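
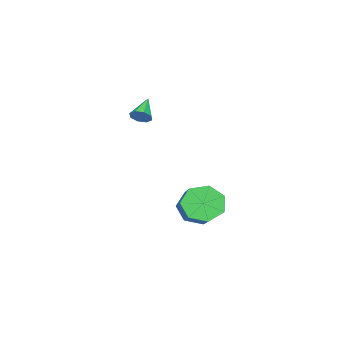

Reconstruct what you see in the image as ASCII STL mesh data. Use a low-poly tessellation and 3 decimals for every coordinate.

solid 
facet normal -0.688 -0.530 -0.496
outer loop
vertex -0.186 1.752 -2.926
vertex -0.467 1.355 -2.111
vertex -0.784 2.151 -2.523
endloop
endfacet
facet normal -0.020 0.696 -0.718
outer loop
vertex -0.186 1.752 -2.926
vertex -0.784 2.151 -2.523
vertex 1.149 2.782 -1.965
endloop
endfacet
facet normal -0.021 0.697 -0.717
outer loop
vertex 1.149 2.782 -1.965
vertex -0.784 2.151 -2.523
vertex 0.55 3.18 -1.561
endloop
endfacet
facet normal 0.687 0.531 0.496
outer loop
vertex 1.149 2.782 -1.965
vertex 0.55 3.18 -1.561
vertex 0.867 2.385 -1.149
endloop
endfacet
facet normal -0.688 -0.530 -0.495
outer loop
vertex -0.784 2.151 -2.523
vertex -0.467 1.355 -2.111
vertex -1.144 1.95 -1.808
endloop
endfacet
facet normal -0.580 0.812 -0.064
outer loop
vertex -0.784 2.151 -2.523
vertex -1.144 1.95 -1.808
vertex 0.55 3.18 -1.561
endloop
endfacet
facet normal -0.580 0.812 -0.063
outer loop
vertex 0.55 3.18 -1.561
vertex -1.144 1.95 -1.808
vertex 0.191 2.979 -0.847
endloop
endfacet
facet normal 0.688 0.531 0.495
outer loop
vertex 0.55 3.18 -1.561
vertex 0.191 2.979 -0.847
vertex 0.867 2.385 -1.149
endloop
endfacet
facet normal -0.688 -0.531 -0.495
outer loop
vertex -1.144 1.95 -1.808
vertex -0.467 1.355 -2.111
vertex -0.994 1.302 -1.322
endloop
endfacet
facet normal -0.702 0.316 0.638
outer loop
vertex -1.144 1.95 -1.808
vertex -0.994 1.302 -1.322
vertex 0.191 2.979 -0.847
endloop
endfacet
facet normal -0.703 0.316 0.637
outer loop
vertex 0.191 2.979 -0.847
vertex -0.994 1.302 -1.322
vertex 0.34 2.331 -0.361
endloop
endfacet
facet normal 0.688 0.530 0.496
outer loop
vertex 0.191 2.979 -0.847
vertex 0.34 2.331 -0.361
vertex 0.867 2.385 -1.149
endloop
endfacet
facet normal -0.688 -0.531 -0.495
outer loop
vertex -0.994 1.302 -1.322
vertex -0.467 1.355 -2.111
vertex -0.448 0.694 -1.429
endloop
endfacet
facet normal -0.297 -0.418 0.859
outer loop
vertex -0.994 1.302 -1.322
vertex -0.448 0.694 -1.429
vertex 0.34 2.331 -0.361
endloop
endfacet
facet normal -0.296 -0.418 0.859
outer loop
vertex 0.34 2.331 -0.361
vertex -0.448 0.694 -1.429
vertex 0.887 1.723 -0.468
endloop
endfacet
facet normal 0.687 0.531 0.496
outer loop
vertex 0.34 2.331 -0.361
vertex 0.887 1.723 -0.468
vertex 0.867 2.385 -1.149
endloop
endfacet
facet normal -0.688 -0.531 -0.495
outer loop
vertex -0.448 0.694 -1.429
vertex -0.467 1.355 -2.111
vertex 0.084 0.584 -2.05
endloop
endfacet
facet normal 0.333 -0.837 0.434
outer loop
vertex -0.448 0.694 -1.429
vertex 0.084 0.584 -2.05
vertex 0.887 1.723 -0.468
endloop
endfacet
facet normal 0.333 -0.837 0.434
outer loop
vertex 0.887 1.723 -0.468
vertex 0.084 0.584 -2.05
vertex 1.418 1.613 -1.088
endloop
endfacet
facet normal 0.688 0.530 0.495
outer loop
vertex 0.887 1.723 -0.468
vertex 1.418 1.613 -1.088
vertex 0.867 2.385 -1.149
endloop
endfacet
facet normal -0.687 -0.531 -0.496
outer loop
vertex 0.084 0.584 -2.05
vertex -0.467 1.355 -2.111
vertex 0.201 1.055 -2.716
endloop
endfacet
facet normal 0.712 -0.626 -0.318
outer loop
vertex 0.084 0.584 -2.05
vertex 0.201 1.055 -2.716
vertex 1.418 1.613 -1.088
endloop
endfacet
facet normal 0.712 -0.626 -0.317
outer loop
vertex 1.418 1.613 -1.088
vertex 0.201 1.055 -2.716
vertex 1.535 2.084 -1.755
endloop
endfacet
facet normal 0.688 0.530 0.495
outer loop
vertex 1.418 1.613 -1.088
vertex 1.535 2.084 -1.755
vertex 0.867 2.385 -1.149
endloop
endfacet
facet normal -0.687 -0.531 -0.496
outer loop
vertex 0.201 1.055 -2.716
vertex -0.467 1.355 -2.111
vertex -0.186 1.752 -2.926
endloop
endfacet
facet normal 0.554 0.057 -0.831
outer loop
vertex 0.201 1.055 -2.716
vertex -0.186 1.752 -2.926
vertex 1.535 2.084 -1.755
endloop
endfacet
facet normal 0.554 0.057 -0.830
outer loop
vertex 1.535 2.084 -1.755
vertex -0.186 1.752 -2.926
vertex 1.149 2.782 -1.965
endloop
endfacet
facet normal 0.688 0.530 0.496
outer loop
vertex 1.535 2.084 -1.755
vertex 1.149 2.782 -1.965
vertex 0.867 2.385 -1.149
endloop
endfacet
facet normal 0.802 0.217 -0.557
outer loop
vertex -3.013 -3.43 1.52
vertex -3.327 -3.341 1.103
vertex -3.134 -3.044 1.496
endloop
endfacet
facet normal 0.198 0.123 0.972
outer loop
vertex -3.013 -3.43 1.52
vertex -3.134 -3.044 1.496
vertex -4.353 -3.619 1.817
endloop
endfacet
facet normal 0.801 0.217 -0.557
outer loop
vertex -3.134 -3.044 1.496
vertex -3.327 -3.341 1.103
vertex -3.368 -2.832 1.242
endloop
endfacet
facet normal -0.140 0.693 0.707
outer loop
vertex -3.134 -3.044 1.496
vertex -3.368 -2.832 1.242
vertex -4.353 -3.619 1.817
endloop
endfacet
facet normal 0.801 0.217 -0.558
outer loop
vertex -3.368 -2.832 1.242
vertex -3.327 -3.341 1.103
vertex -3.579 -2.918 0.906
endloop
endfacet
facet normal -0.564 0.813 0.146
outer loop
vertex -3.368 -2.832 1.242
vertex -3.579 -2.918 0.906
vertex -4.353 -3.619 1.817
endloop
endfacet
facet normal 0.800 0.217 -0.559
outer loop
vertex -3.579 -2.918 0.906
vertex -3.327 -3.341 1.103
vertex -3.642 -3.253 0.686
endloop
endfacet
facet normal -0.826 0.409 -0.387
outer loop
vertex -3.579 -2.918 0.906
vertex -3.642 -3.253 0.686
vertex -4.353 -3.619 1.817
endloop
endfacet
facet normal 0.800 0.218 -0.559
outer loop
vertex -3.642 -3.253 0.686
vertex -3.327 -3.341 1.103
vertex -3.521 -3.639 0.709
endloop
endfacet
facet normal -0.771 -0.276 -0.574
outer loop
vertex -3.642 -3.253 0.686
vertex -3.521 -3.639 0.709
vertex -4.353 -3.619 1.817
endloop
endfacet
facet normal 0.802 0.215 -0.557
outer loop
vertex -3.521 -3.639 0.709
vertex -3.327 -3.341 1.103
vertex -3.287 -3.851 0.964
endloop
endfacet
facet normal -0.432 -0.848 -0.309
outer loop
vertex -3.521 -3.639 0.709
vertex -3.287 -3.851 0.964
vertex -4.353 -3.619 1.817
endloop
endfacet
facet normal 0.800 0.215 -0.559
outer loop
vertex -3.287 -3.851 0.964
vertex -3.327 -3.341 1.103
vertex -3.076 -3.765 1.299
endloop
endfacet
facet normal -0.008 -0.967 0.253
outer loop
vertex -3.287 -3.851 0.964
vertex -3.076 -3.765 1.299
vertex -4.353 -3.619 1.817
endloop
endfacet
facet normal 0.802 0.217 -0.557
outer loop
vertex -3.076 -3.765 1.299
vertex -3.327 -3.341 1.103
vertex -3.013 -3.43 1.52
endloop
endfacet
facet normal 0.254 -0.565 0.785
outer loop
vertex -3.076 -3.765 1.299
vertex -3.013 -3.43 1.52
vertex -4.353 -3.619 1.817
endloop
endfacet

endsolid


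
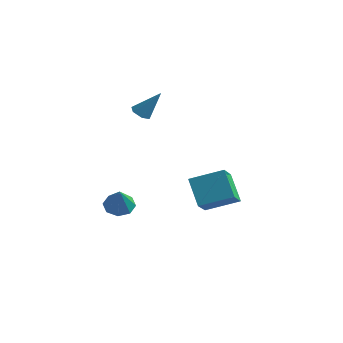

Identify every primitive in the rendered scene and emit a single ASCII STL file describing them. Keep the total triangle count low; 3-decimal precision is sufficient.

solid 
facet normal -0.583 0.306 0.752
outer loop
vertex 3.381 1.057 0.044
vertex 2.881 2.269 -0.837
vertex 1.929 -0.036 -0.636
endloop
endfacet
facet normal 0.316 -0.767 0.558
outer loop
vertex 3.019 -0.609 -2.043
vertex 3.381 1.057 0.044
vertex 1.929 -0.036 -0.636
endloop
endfacet
facet normal -0.583 0.306 0.752
outer loop
vertex 1.929 -0.036 -0.636
vertex 2.881 2.269 -0.837
vertex 1.429 1.176 -1.517
endloop
endfacet
facet normal -0.748 -0.563 -0.350
outer loop
vertex 1.429 1.176 -1.517
vertex 3.019 -0.609 -2.043
vertex 1.929 -0.036 -0.636
endloop
endfacet
facet normal 0.748 0.563 0.350
outer loop
vertex 3.381 1.057 0.044
vertex 3.971 1.696 -2.244
vertex 2.881 2.269 -0.837
endloop
endfacet
facet normal 0.316 -0.767 0.558
outer loop
vertex 4.471 0.484 -1.363
vertex 3.381 1.057 0.044
vertex 3.019 -0.609 -2.043
endloop
endfacet
facet normal 0.748 0.563 0.350
outer loop
vertex 4.471 0.484 -1.363
vertex 3.971 1.696 -2.244
vertex 3.381 1.057 0.044
endloop
endfacet
facet normal -0.316 0.767 -0.558
outer loop
vertex 2.881 2.269 -0.837
vertex 3.971 1.696 -2.244
vertex 1.429 1.176 -1.517
endloop
endfacet
facet normal -0.748 -0.563 -0.350
outer loop
vertex 2.519 0.603 -2.924
vertex 3.019 -0.609 -2.043
vertex 1.429 1.176 -1.517
endloop
endfacet
facet normal -0.316 0.767 -0.558
outer loop
vertex 1.429 1.176 -1.517
vertex 3.971 1.696 -2.244
vertex 2.519 0.603 -2.924
endloop
endfacet
facet normal 0.583 -0.306 -0.752
outer loop
vertex 2.519 0.603 -2.924
vertex 4.471 0.484 -1.363
vertex 3.019 -0.609 -2.043
endloop
endfacet
facet normal 0.583 -0.306 -0.752
outer loop
vertex 3.971 1.696 -2.244
vertex 4.471 0.484 -1.363
vertex 2.519 0.603 -2.924
endloop
endfacet
facet normal -0.398 0.436 -0.807
outer loop
vertex -3.036 0.202 -4.867
vertex -3.443 0.797 -4.344
vertex -2.655 0.755 -4.756
endloop
endfacet
facet normal 0.826 -0.532 -0.186
outer loop
vertex -3.036 0.202 -4.867
vertex -2.655 0.755 -4.756
vertex -2.717 0.003 -2.876
endloop
endfacet
facet normal -0.399 0.436 -0.807
outer loop
vertex -2.655 0.755 -4.756
vertex -3.443 0.797 -4.344
vertex -2.735 1.333 -4.404
endloop
endfacet
facet normal 0.993 0.094 0.071
outer loop
vertex -2.655 0.755 -4.756
vertex -2.735 1.333 -4.404
vertex -2.717 0.003 -2.876
endloop
endfacet
facet normal -0.398 0.436 -0.807
outer loop
vertex -2.735 1.333 -4.404
vertex -3.443 0.797 -4.344
vertex -3.23 1.597 -4.017
endloop
endfacet
facet normal 0.674 0.561 0.480
outer loop
vertex -2.735 1.333 -4.404
vertex -3.23 1.597 -4.017
vertex -2.717 0.003 -2.876
endloop
endfacet
facet normal -0.399 0.436 -0.807
outer loop
vertex -3.23 1.597 -4.017
vertex -3.443 0.797 -4.344
vertex -3.849 1.392 -3.822
endloop
endfacet
facet normal 0.057 0.593 0.803
outer loop
vertex -3.23 1.597 -4.017
vertex -3.849 1.392 -3.822
vertex -2.717 0.003 -2.876
endloop
endfacet
facet normal -0.398 0.436 -0.807
outer loop
vertex -3.849 1.392 -3.822
vertex -3.443 0.797 -4.344
vertex -4.231 0.838 -3.933
endloop
endfacet
facet normal -0.498 0.173 0.850
outer loop
vertex -3.849 1.392 -3.822
vertex -4.231 0.838 -3.933
vertex -2.717 0.003 -2.876
endloop
endfacet
facet normal -0.398 0.436 -0.807
outer loop
vertex -4.231 0.838 -3.933
vertex -3.443 0.797 -4.344
vertex -4.15 0.26 -4.285
endloop
endfacet
facet normal -0.665 -0.454 0.593
outer loop
vertex -4.231 0.838 -3.933
vertex -4.15 0.26 -4.285
vertex -2.717 0.003 -2.876
endloop
endfacet
facet normal -0.398 0.436 -0.807
outer loop
vertex -4.15 0.26 -4.285
vertex -3.443 0.797 -4.344
vertex -3.655 -0.003 -4.671
endloop
endfacet
facet normal -0.346 -0.920 0.184
outer loop
vertex -4.15 0.26 -4.285
vertex -3.655 -0.003 -4.671
vertex -2.717 0.003 -2.876
endloop
endfacet
facet normal -0.400 0.436 -0.807
outer loop
vertex -3.655 -0.003 -4.671
vertex -3.443 0.797 -4.344
vertex -3.036 0.202 -4.867
endloop
endfacet
facet normal 0.271 -0.952 -0.139
outer loop
vertex -3.655 -0.003 -4.671
vertex -3.036 0.202 -4.867
vertex -2.717 0.003 -2.876
endloop
endfacet
facet normal -0.491 -0.331 -0.806
outer loop
vertex -2.802 2.574 1.628
vertex -3.296 2.424 1.99
vertex -3.258 2.997 1.732
endloop
endfacet
facet normal 0.605 0.730 -0.317
outer loop
vertex -2.802 2.574 1.628
vertex -3.258 2.997 1.732
vertex -2.384 3.036 3.49
endloop
endfacet
facet normal -0.490 -0.331 -0.807
outer loop
vertex -3.258 2.997 1.732
vertex -3.296 2.424 1.99
vertex -3.751 2.847 2.093
endloop
endfacet
facet normal -0.228 0.969 0.092
outer loop
vertex -3.258 2.997 1.732
vertex -3.751 2.847 2.093
vertex -2.384 3.036 3.49
endloop
endfacet
facet normal -0.489 -0.330 -0.807
outer loop
vertex -3.751 2.847 2.093
vertex -3.296 2.424 1.99
vertex -3.79 2.273 2.351
endloop
endfacet
facet normal -0.696 0.333 0.636
outer loop
vertex -3.751 2.847 2.093
vertex -3.79 2.273 2.351
vertex -2.384 3.036 3.49
endloop
endfacet
facet normal -0.489 -0.329 -0.808
outer loop
vertex -3.79 2.273 2.351
vertex -3.296 2.424 1.99
vertex -3.334 1.85 2.247
endloop
endfacet
facet normal -0.329 -0.545 0.771
outer loop
vertex -3.79 2.273 2.351
vertex -3.334 1.85 2.247
vertex -2.384 3.036 3.49
endloop
endfacet
facet normal -0.491 -0.329 -0.807
outer loop
vertex -3.334 1.85 2.247
vertex -3.296 2.424 1.99
vertex -2.841 2.0 1.886
endloop
endfacet
facet normal 0.504 -0.784 0.363
outer loop
vertex -3.334 1.85 2.247
vertex -2.841 2.0 1.886
vertex -2.384 3.036 3.49
endloop
endfacet
facet normal -0.491 -0.329 -0.807
outer loop
vertex -2.841 2.0 1.886
vertex -3.296 2.424 1.99
vertex -2.802 2.574 1.628
endloop
endfacet
facet normal 0.972 -0.148 -0.182
outer loop
vertex -2.841 2.0 1.886
vertex -2.802 2.574 1.628
vertex -2.384 3.036 3.49
endloop
endfacet

endsolid


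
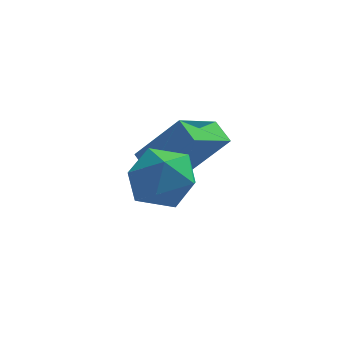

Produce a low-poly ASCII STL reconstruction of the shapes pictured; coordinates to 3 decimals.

solid 
facet normal -0.570 0.650 0.503
outer loop
vertex 0.595 3.051 2.174
vertex 1.436 4.312 1.497
vertex -0.635 3.094 0.725
endloop
endfacet
facet normal -0.507 -0.760 0.408
outer loop
vertex -0.156 2.548 0.303
vertex 0.595 3.051 2.174
vertex -0.635 3.094 0.725
endloop
endfacet
facet normal -0.570 0.650 0.503
outer loop
vertex -0.635 3.094 0.725
vertex 1.436 4.312 1.497
vertex 0.207 4.355 0.049
endloop
endfacet
facet normal -0.646 0.023 -0.763
outer loop
vertex 0.207 4.355 0.049
vertex -0.156 2.548 0.303
vertex -0.635 3.094 0.725
endloop
endfacet
facet normal 0.647 -0.022 0.762
outer loop
vertex 0.595 3.051 2.174
vertex 1.915 3.766 1.075
vertex 1.436 4.312 1.497
endloop
endfacet
facet normal -0.507 -0.760 0.408
outer loop
vertex 1.073 2.505 1.751
vertex 0.595 3.051 2.174
vertex -0.156 2.548 0.303
endloop
endfacet
facet normal 0.647 -0.024 0.762
outer loop
vertex 1.073 2.505 1.751
vertex 1.915 3.766 1.075
vertex 0.595 3.051 2.174
endloop
endfacet
facet normal 0.507 0.760 -0.408
outer loop
vertex 1.436 4.312 1.497
vertex 1.915 3.766 1.075
vertex 0.207 4.355 0.049
endloop
endfacet
facet normal -0.648 0.023 -0.762
outer loop
vertex 0.685 3.809 -0.374
vertex -0.156 2.548 0.303
vertex 0.207 4.355 0.049
endloop
endfacet
facet normal 0.507 0.760 -0.408
outer loop
vertex 0.207 4.355 0.049
vertex 1.915 3.766 1.075
vertex 0.685 3.809 -0.374
endloop
endfacet
facet normal 0.570 -0.650 -0.503
outer loop
vertex 0.685 3.809 -0.374
vertex 1.073 2.505 1.751
vertex -0.156 2.548 0.303
endloop
endfacet
facet normal 0.570 -0.650 -0.503
outer loop
vertex 1.915 3.766 1.075
vertex 1.073 2.505 1.751
vertex 0.685 3.809 -0.374
endloop
endfacet
facet normal 0.094 0.773 0.627
outer loop
vertex 0.442 1.939 1.226
vertex 0.023 1.348 2.017
vertex 1.083 1.351 1.854
endloop
endfacet
facet normal 0.600 0.790 0.127
outer loop
vertex 0.442 1.939 1.226
vertex 1.083 1.351 1.854
vertex 1.256 1.389 0.796
endloop
endfacet
facet normal 0.279 0.813 -0.511
outer loop
vertex 0.442 1.939 1.226
vertex 1.256 1.389 0.796
vertex 0.302 1.408 0.305
endloop
endfacet
facet normal -0.426 0.810 -0.402
outer loop
vertex 0.442 1.939 1.226
vertex 0.302 1.408 0.305
vertex -0.459 1.383 1.06
endloop
endfacet
facet normal -0.540 0.786 0.301
outer loop
vertex 0.442 1.939 1.226
vertex -0.459 1.383 1.06
vertex 0.023 1.348 2.017
endloop
endfacet
facet normal 0.970 0.179 0.165
outer loop
vertex 1.256 1.389 0.796
vertex 1.083 1.351 1.854
vertex 1.339 0.457 1.32
endloop
endfacet
facet normal 0.150 0.153 0.977
outer loop
vertex 1.083 1.351 1.854
vertex 0.023 1.348 2.017
vertex 0.578 0.432 2.075
endloop
endfacet
facet normal -0.877 0.174 0.448
outer loop
vertex 0.023 1.348 2.017
vertex -0.459 1.383 1.06
vertex -0.376 0.451 1.584
endloop
endfacet
facet normal -0.692 0.214 -0.690
outer loop
vertex -0.459 1.383 1.06
vertex 0.302 1.408 0.305
vertex -0.203 0.489 0.526
endloop
endfacet
facet normal 0.450 0.218 -0.866
outer loop
vertex 0.302 1.408 0.305
vertex 1.256 1.389 0.796
vertex 0.857 0.492 0.363
endloop
endfacet
facet normal 0.426 -0.810 0.402
outer loop
vertex 0.438 -0.099 1.154
vertex 1.339 0.457 1.32
vertex 0.578 0.432 2.075
endloop
endfacet
facet normal -0.279 -0.813 0.511
outer loop
vertex 0.438 -0.099 1.154
vertex 0.578 0.432 2.075
vertex -0.376 0.451 1.584
endloop
endfacet
facet normal -0.600 -0.790 -0.127
outer loop
vertex 0.438 -0.099 1.154
vertex -0.376 0.451 1.584
vertex -0.203 0.489 0.526
endloop
endfacet
facet normal -0.094 -0.773 -0.627
outer loop
vertex 0.438 -0.099 1.154
vertex -0.203 0.489 0.526
vertex 0.857 0.492 0.363
endloop
endfacet
facet normal 0.540 -0.786 -0.301
outer loop
vertex 0.438 -0.099 1.154
vertex 0.857 0.492 0.363
vertex 1.339 0.457 1.32
endloop
endfacet
facet normal 0.692 -0.214 0.690
outer loop
vertex 0.578 0.432 2.075
vertex 1.339 0.457 1.32
vertex 1.083 1.351 1.854
endloop
endfacet
facet normal -0.450 -0.218 0.866
outer loop
vertex -0.376 0.451 1.584
vertex 0.578 0.432 2.075
vertex 0.023 1.348 2.017
endloop
endfacet
facet normal -0.970 -0.179 -0.165
outer loop
vertex -0.203 0.489 0.526
vertex -0.376 0.451 1.584
vertex -0.459 1.383 1.06
endloop
endfacet
facet normal -0.150 -0.153 -0.977
outer loop
vertex 0.857 0.492 0.363
vertex -0.203 0.489 0.526
vertex 0.302 1.408 0.305
endloop
endfacet
facet normal 0.877 -0.174 -0.448
outer loop
vertex 1.339 0.457 1.32
vertex 0.857 0.492 0.363
vertex 1.256 1.389 0.796
endloop
endfacet

endsolid


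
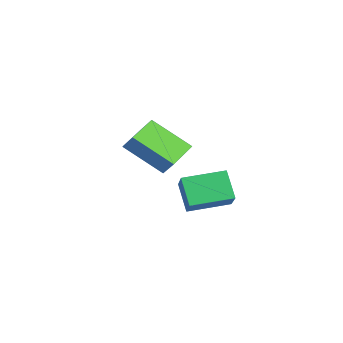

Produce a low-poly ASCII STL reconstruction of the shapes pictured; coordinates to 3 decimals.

solid 
facet normal -0.828 0.033 -0.560
outer loop
vertex 0.779 0.949 2.013
vertex 0.673 2.646 2.269
vertex 1.538 1.164 0.905
endloop
endfacet
facet normal 0.062 -0.987 -0.149
outer loop
vertex 2.787 1.114 1.751
vertex 0.779 0.949 2.013
vertex 1.538 1.164 0.905
endloop
endfacet
facet normal -0.828 0.033 -0.560
outer loop
vertex 1.538 1.164 0.905
vertex 0.673 2.646 2.269
vertex 1.432 2.861 1.161
endloop
endfacet
facet normal 0.558 0.158 -0.815
outer loop
vertex 1.432 2.861 1.161
vertex 2.787 1.114 1.751
vertex 1.538 1.164 0.905
endloop
endfacet
facet normal -0.558 -0.158 0.815
outer loop
vertex 0.779 0.949 2.013
vertex 1.922 2.596 3.115
vertex 0.673 2.646 2.269
endloop
endfacet
facet normal 0.062 -0.987 -0.149
outer loop
vertex 2.028 0.899 2.859
vertex 0.779 0.949 2.013
vertex 2.787 1.114 1.751
endloop
endfacet
facet normal -0.558 -0.158 0.815
outer loop
vertex 2.028 0.899 2.859
vertex 1.922 2.596 3.115
vertex 0.779 0.949 2.013
endloop
endfacet
facet normal -0.062 0.987 0.149
outer loop
vertex 0.673 2.646 2.269
vertex 1.922 2.596 3.115
vertex 1.432 2.861 1.161
endloop
endfacet
facet normal 0.558 0.158 -0.815
outer loop
vertex 2.681 2.811 2.007
vertex 2.787 1.114 1.751
vertex 1.432 2.861 1.161
endloop
endfacet
facet normal -0.062 0.987 0.149
outer loop
vertex 1.432 2.861 1.161
vertex 1.922 2.596 3.115
vertex 2.681 2.811 2.007
endloop
endfacet
facet normal 0.828 -0.033 0.560
outer loop
vertex 2.681 2.811 2.007
vertex 2.028 0.899 2.859
vertex 2.787 1.114 1.751
endloop
endfacet
facet normal 0.828 -0.033 0.560
outer loop
vertex 1.922 2.596 3.115
vertex 2.028 0.899 2.859
vertex 2.681 2.811 2.007
endloop
endfacet
facet normal -0.751 0.576 0.323
outer loop
vertex -3.014 0.375 3.968
vertex -2.394 1.893 2.704
vertex -3.573 0.031 3.281
endloop
endfacet
facet normal -0.299 -0.733 0.611
outer loop
vertex -2.446 -0.833 2.796
vertex -3.014 0.375 3.968
vertex -3.573 0.031 3.281
endloop
endfacet
facet normal -0.751 0.576 0.323
outer loop
vertex -3.573 0.031 3.281
vertex -2.394 1.893 2.704
vertex -2.953 1.549 2.017
endloop
endfacet
facet normal -0.588 -0.362 -0.723
outer loop
vertex -2.953 1.549 2.017
vertex -2.446 -0.833 2.796
vertex -3.573 0.031 3.281
endloop
endfacet
facet normal 0.588 0.362 0.723
outer loop
vertex -3.014 0.375 3.968
vertex -1.267 1.029 2.219
vertex -2.394 1.893 2.704
endloop
endfacet
facet normal -0.299 -0.733 0.611
outer loop
vertex -1.887 -0.489 3.483
vertex -3.014 0.375 3.968
vertex -2.446 -0.833 2.796
endloop
endfacet
facet normal 0.588 0.362 0.723
outer loop
vertex -1.887 -0.489 3.483
vertex -1.267 1.029 2.219
vertex -3.014 0.375 3.968
endloop
endfacet
facet normal 0.299 0.733 -0.611
outer loop
vertex -2.394 1.893 2.704
vertex -1.267 1.029 2.219
vertex -2.953 1.549 2.017
endloop
endfacet
facet normal -0.588 -0.362 -0.723
outer loop
vertex -1.826 0.685 1.532
vertex -2.446 -0.833 2.796
vertex -2.953 1.549 2.017
endloop
endfacet
facet normal 0.299 0.733 -0.611
outer loop
vertex -2.953 1.549 2.017
vertex -1.267 1.029 2.219
vertex -1.826 0.685 1.532
endloop
endfacet
facet normal 0.751 -0.576 -0.323
outer loop
vertex -1.826 0.685 1.532
vertex -1.887 -0.489 3.483
vertex -2.446 -0.833 2.796
endloop
endfacet
facet normal 0.751 -0.576 -0.323
outer loop
vertex -1.267 1.029 2.219
vertex -1.887 -0.489 3.483
vertex -1.826 0.685 1.532
endloop
endfacet

endsolid


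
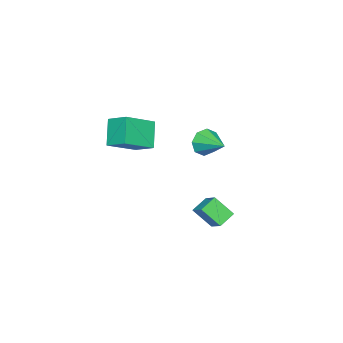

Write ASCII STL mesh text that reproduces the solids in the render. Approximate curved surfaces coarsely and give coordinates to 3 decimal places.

solid 
facet normal -0.855 0.288 0.432
outer loop
vertex -0.15 1.209 -0.748
vertex -0.329 2.106 -1.7
vertex -0.681 0.494 -1.322
endloop
endfacet
facet normal 0.134 -0.679 0.722
outer loop
vertex 0.149 0.214 -1.74
vertex -0.15 1.209 -0.748
vertex -0.681 0.494 -1.322
endloop
endfacet
facet normal -0.855 0.288 0.431
outer loop
vertex -0.681 0.494 -1.322
vertex -0.329 2.106 -1.7
vertex -0.859 1.39 -2.274
endloop
endfacet
facet normal -0.501 -0.675 -0.542
outer loop
vertex -0.859 1.39 -2.274
vertex 0.149 0.214 -1.74
vertex -0.681 0.494 -1.322
endloop
endfacet
facet normal 0.501 0.675 0.542
outer loop
vertex -0.15 1.209 -0.748
vertex 0.501 1.826 -2.118
vertex -0.329 2.106 -1.7
endloop
endfacet
facet normal 0.135 -0.679 0.722
outer loop
vertex 0.679 0.93 -1.166
vertex -0.15 1.209 -0.748
vertex 0.149 0.214 -1.74
endloop
endfacet
facet normal 0.500 0.675 0.542
outer loop
vertex 0.679 0.93 -1.166
vertex 0.501 1.826 -2.118
vertex -0.15 1.209 -0.748
endloop
endfacet
facet normal -0.135 0.679 -0.722
outer loop
vertex -0.329 2.106 -1.7
vertex 0.501 1.826 -2.118
vertex -0.859 1.39 -2.274
endloop
endfacet
facet normal -0.500 -0.675 -0.542
outer loop
vertex -0.03 1.111 -2.692
vertex 0.149 0.214 -1.74
vertex -0.859 1.39 -2.274
endloop
endfacet
facet normal -0.135 0.679 -0.721
outer loop
vertex -0.859 1.39 -2.274
vertex 0.501 1.826 -2.118
vertex -0.03 1.111 -2.692
endloop
endfacet
facet normal 0.855 -0.287 -0.431
outer loop
vertex -0.03 1.111 -2.692
vertex 0.679 0.93 -1.166
vertex 0.149 0.214 -1.74
endloop
endfacet
facet normal 0.855 -0.289 -0.431
outer loop
vertex 0.501 1.826 -2.118
vertex 0.679 0.93 -1.166
vertex -0.03 1.111 -2.692
endloop
endfacet
facet normal -0.590 -0.268 0.762
outer loop
vertex 2.22 -2.08 4.987
vertex 0.77 -1.395 4.106
vertex 2.039 -3.11 4.484
endloop
endfacet
facet normal 0.792 -0.375 0.482
outer loop
vertex 2.93 -2.705 3.334
vertex 2.22 -2.08 4.987
vertex 2.039 -3.11 4.484
endloop
endfacet
facet normal -0.590 -0.268 0.762
outer loop
vertex 2.039 -3.11 4.484
vertex 0.77 -1.395 4.106
vertex 0.589 -2.425 3.603
endloop
endfacet
facet normal -0.156 -0.888 -0.433
outer loop
vertex 0.589 -2.425 3.603
vertex 2.93 -2.705 3.334
vertex 2.039 -3.11 4.484
endloop
endfacet
facet normal 0.156 0.888 0.433
outer loop
vertex 2.22 -2.08 4.987
vertex 1.661 -0.99 2.956
vertex 0.77 -1.395 4.106
endloop
endfacet
facet normal 0.792 -0.375 0.482
outer loop
vertex 3.111 -1.675 3.837
vertex 2.22 -2.08 4.987
vertex 2.93 -2.705 3.334
endloop
endfacet
facet normal 0.156 0.888 0.433
outer loop
vertex 3.111 -1.675 3.837
vertex 1.661 -0.99 2.956
vertex 2.22 -2.08 4.987
endloop
endfacet
facet normal -0.792 0.375 -0.482
outer loop
vertex 0.77 -1.395 4.106
vertex 1.661 -0.99 2.956
vertex 0.589 -2.425 3.603
endloop
endfacet
facet normal -0.156 -0.888 -0.433
outer loop
vertex 1.48 -2.02 2.453
vertex 2.93 -2.705 3.334
vertex 0.589 -2.425 3.603
endloop
endfacet
facet normal -0.792 0.375 -0.482
outer loop
vertex 0.589 -2.425 3.603
vertex 1.661 -0.99 2.956
vertex 1.48 -2.02 2.453
endloop
endfacet
facet normal 0.590 0.268 -0.762
outer loop
vertex 1.48 -2.02 2.453
vertex 3.111 -1.675 3.837
vertex 2.93 -2.705 3.334
endloop
endfacet
facet normal 0.590 0.268 -0.762
outer loop
vertex 1.661 -0.99 2.956
vertex 3.111 -1.675 3.837
vertex 1.48 -2.02 2.453
endloop
endfacet
facet normal -0.410 -0.872 -0.268
outer loop
vertex -1.349 -0.32 2.551
vertex -1.598 0.008 1.865
vertex -0.937 -0.376 2.102
endloop
endfacet
facet normal 0.734 -0.034 0.678
outer loop
vertex -1.349 -0.32 2.551
vertex -0.937 -0.376 2.102
vertex -1.002 1.272 2.255
endloop
endfacet
facet normal -0.410 -0.872 -0.269
outer loop
vertex -0.937 -0.376 2.102
vertex -1.598 0.008 1.865
vertex -0.912 -0.206 1.514
endloop
endfacet
facet normal 0.998 0.034 0.052
outer loop
vertex -0.937 -0.376 2.102
vertex -0.912 -0.206 1.514
vertex -1.002 1.272 2.255
endloop
endfacet
facet normal -0.410 -0.871 -0.270
outer loop
vertex -0.912 -0.206 1.514
vertex -1.598 0.008 1.865
vertex -1.288 0.089 1.132
endloop
endfacet
facet normal 0.787 0.314 -0.531
outer loop
vertex -0.912 -0.206 1.514
vertex -1.288 0.089 1.132
vertex -1.002 1.272 2.255
endloop
endfacet
facet normal -0.410 -0.871 -0.270
outer loop
vertex -1.288 0.089 1.132
vertex -1.598 0.008 1.865
vertex -1.846 0.337 1.179
endloop
endfacet
facet normal 0.224 0.642 -0.733
outer loop
vertex -1.288 0.089 1.132
vertex -1.846 0.337 1.179
vertex -1.002 1.272 2.255
endloop
endfacet
facet normal -0.411 -0.871 -0.269
outer loop
vertex -1.846 0.337 1.179
vertex -1.598 0.008 1.865
vertex -2.258 0.393 1.628
endloop
endfacet
facet normal -0.361 0.825 -0.434
outer loop
vertex -1.846 0.337 1.179
vertex -2.258 0.393 1.628
vertex -1.002 1.272 2.255
endloop
endfacet
facet normal -0.411 -0.871 -0.270
outer loop
vertex -2.258 0.393 1.628
vertex -1.598 0.008 1.865
vertex -2.284 0.223 2.216
endloop
endfacet
facet normal -0.625 0.757 0.191
outer loop
vertex -2.258 0.393 1.628
vertex -2.284 0.223 2.216
vertex -1.002 1.272 2.255
endloop
endfacet
facet normal -0.410 -0.872 -0.268
outer loop
vertex -2.284 0.223 2.216
vertex -1.598 0.008 1.865
vertex -1.907 -0.072 2.598
endloop
endfacet
facet normal -0.413 0.476 0.776
outer loop
vertex -2.284 0.223 2.216
vertex -1.907 -0.072 2.598
vertex -1.002 1.272 2.255
endloop
endfacet
facet normal -0.410 -0.872 -0.268
outer loop
vertex -1.907 -0.072 2.598
vertex -1.598 0.008 1.865
vertex -1.349 -0.32 2.551
endloop
endfacet
facet normal 0.149 0.149 0.978
outer loop
vertex -1.907 -0.072 2.598
vertex -1.349 -0.32 2.551
vertex -1.002 1.272 2.255
endloop
endfacet

endsolid


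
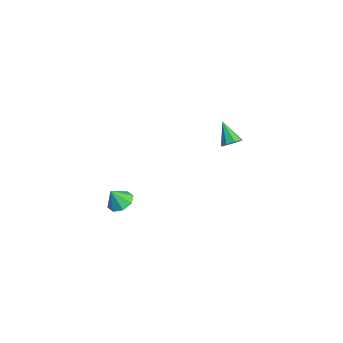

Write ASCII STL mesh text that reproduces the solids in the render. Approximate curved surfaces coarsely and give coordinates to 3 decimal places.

solid 
facet normal 0.078 0.444 -0.893
outer loop
vertex 2.556 -3.026 -1.468
vertex 1.981 -3.407 -1.708
vertex 2.073 -2.762 -1.379
endloop
endfacet
facet normal 0.373 0.399 0.838
outer loop
vertex 2.556 -3.026 -1.468
vertex 2.073 -2.762 -1.379
vertex 1.899 -3.873 -0.772
endloop
endfacet
facet normal 0.078 0.444 -0.893
outer loop
vertex 2.073 -2.762 -1.379
vertex 1.981 -3.407 -1.708
vertex 1.535 -2.875 -1.482
endloop
endfacet
facet normal -0.262 0.494 0.829
outer loop
vertex 2.073 -2.762 -1.379
vertex 1.535 -2.875 -1.482
vertex 1.899 -3.873 -0.772
endloop
endfacet
facet normal 0.079 0.445 -0.892
outer loop
vertex 1.535 -2.875 -1.482
vertex 1.981 -3.407 -1.708
vertex 1.259 -3.299 -1.718
endloop
endfacet
facet normal -0.771 0.158 0.617
outer loop
vertex 1.535 -2.875 -1.482
vertex 1.259 -3.299 -1.718
vertex 1.899 -3.873 -0.772
endloop
endfacet
facet normal 0.079 0.444 -0.892
outer loop
vertex 1.259 -3.299 -1.718
vertex 1.981 -3.407 -1.708
vertex 1.406 -3.787 -1.948
endloop
endfacet
facet normal -0.851 -0.410 0.327
outer loop
vertex 1.259 -3.299 -1.718
vertex 1.406 -3.787 -1.948
vertex 1.899 -3.873 -0.772
endloop
endfacet
facet normal 0.077 0.446 -0.892
outer loop
vertex 1.406 -3.787 -1.948
vertex 1.981 -3.407 -1.708
vertex 1.89 -4.051 -2.038
endloop
endfacet
facet normal -0.457 -0.881 0.127
outer loop
vertex 1.406 -3.787 -1.948
vertex 1.89 -4.051 -2.038
vertex 1.899 -3.873 -0.772
endloop
endfacet
facet normal 0.079 0.446 -0.892
outer loop
vertex 1.89 -4.051 -2.038
vertex 1.981 -3.407 -1.708
vertex 2.427 -3.938 -1.934
endloop
endfacet
facet normal 0.179 -0.974 0.136
outer loop
vertex 1.89 -4.051 -2.038
vertex 2.427 -3.938 -1.934
vertex 1.899 -3.873 -0.772
endloop
endfacet
facet normal 0.077 0.445 -0.892
outer loop
vertex 2.427 -3.938 -1.934
vertex 1.981 -3.407 -1.708
vertex 2.703 -3.514 -1.699
endloop
endfacet
facet normal 0.686 -0.639 0.347
outer loop
vertex 2.427 -3.938 -1.934
vertex 2.703 -3.514 -1.699
vertex 1.899 -3.873 -0.772
endloop
endfacet
facet normal 0.077 0.445 -0.892
outer loop
vertex 2.703 -3.514 -1.699
vertex 1.981 -3.407 -1.708
vertex 2.556 -3.026 -1.468
endloop
endfacet
facet normal 0.767 -0.071 0.638
outer loop
vertex 2.703 -3.514 -1.699
vertex 2.556 -3.026 -1.468
vertex 1.899 -3.873 -0.772
endloop
endfacet
facet normal 0.751 0.070 -0.656
outer loop
vertex -0.809 3.341 -1.755
vertex -1.111 3.779 -2.054
vertex -0.709 3.768 -1.595
endloop
endfacet
facet normal 0.302 -0.396 0.867
outer loop
vertex -0.809 3.341 -1.755
vertex -0.709 3.768 -1.595
vertex -2.169 3.681 -1.126
endloop
endfacet
facet normal 0.751 0.069 -0.656
outer loop
vertex -0.709 3.768 -1.595
vertex -1.111 3.779 -2.054
vertex -0.844 4.202 -1.704
endloop
endfacet
facet normal 0.273 0.313 0.909
outer loop
vertex -0.709 3.768 -1.595
vertex -0.844 4.202 -1.704
vertex -2.169 3.681 -1.126
endloop
endfacet
facet normal 0.750 0.071 -0.658
outer loop
vertex -0.844 4.202 -1.704
vertex -1.111 3.779 -2.054
vertex -1.136 4.388 -2.017
endloop
endfacet
facet normal -0.078 0.823 0.562
outer loop
vertex -0.844 4.202 -1.704
vertex -1.136 4.388 -2.017
vertex -2.169 3.681 -1.126
endloop
endfacet
facet normal 0.751 0.071 -0.657
outer loop
vertex -1.136 4.388 -2.017
vertex -1.111 3.779 -2.054
vertex -1.413 4.217 -2.352
endloop
endfacet
facet normal -0.549 0.836 0.027
outer loop
vertex -1.136 4.388 -2.017
vertex -1.413 4.217 -2.352
vertex -2.169 3.681 -1.126
endloop
endfacet
facet normal 0.750 0.069 -0.658
outer loop
vertex -1.413 4.217 -2.352
vertex -1.111 3.779 -2.054
vertex -1.514 3.79 -2.512
endloop
endfacet
facet normal -0.859 0.345 -0.379
outer loop
vertex -1.413 4.217 -2.352
vertex -1.514 3.79 -2.512
vertex -2.169 3.681 -1.126
endloop
endfacet
facet normal 0.750 0.070 -0.658
outer loop
vertex -1.514 3.79 -2.512
vertex -1.111 3.779 -2.054
vertex -1.378 3.357 -2.403
endloop
endfacet
facet normal -0.830 -0.367 -0.421
outer loop
vertex -1.514 3.79 -2.512
vertex -1.378 3.357 -2.403
vertex -2.169 3.681 -1.126
endloop
endfacet
facet normal 0.750 0.070 -0.658
outer loop
vertex -1.378 3.357 -2.403
vertex -1.111 3.779 -2.054
vertex -1.086 3.171 -2.09
endloop
endfacet
facet normal -0.478 -0.875 -0.074
outer loop
vertex -1.378 3.357 -2.403
vertex -1.086 3.171 -2.09
vertex -2.169 3.681 -1.126
endloop
endfacet
facet normal 0.751 0.070 -0.656
outer loop
vertex -1.086 3.171 -2.09
vertex -1.111 3.779 -2.054
vertex -0.809 3.341 -1.755
endloop
endfacet
facet normal -0.010 -0.888 0.459
outer loop
vertex -1.086 3.171 -2.09
vertex -0.809 3.341 -1.755
vertex -2.169 3.681 -1.126
endloop
endfacet

endsolid


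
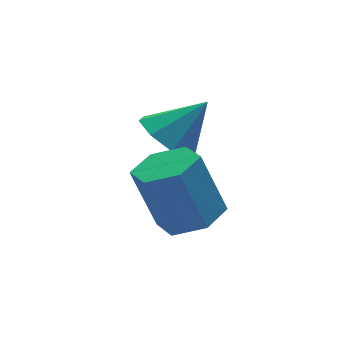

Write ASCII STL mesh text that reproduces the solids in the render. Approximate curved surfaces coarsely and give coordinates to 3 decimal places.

solid 
facet normal 0.256 -0.273 -0.927
outer loop
vertex 2.073 -0.641 0.918
vertex 1.447 -1.051 0.866
vertex 1.443 -0.332 0.653
endloop
endfacet
facet normal 0.479 0.869 -0.125
outer loop
vertex 2.073 -0.641 0.918
vertex 1.443 -0.332 0.653
vertex 1.679 -0.219 2.346
endloop
endfacet
facet normal 0.479 0.869 -0.125
outer loop
vertex 1.679 -0.219 2.346
vertex 1.443 -0.332 0.653
vertex 1.049 0.09 2.081
endloop
endfacet
facet normal -0.256 0.273 0.927
outer loop
vertex 1.679 -0.219 2.346
vertex 1.049 0.09 2.081
vertex 1.053 -0.629 2.294
endloop
endfacet
facet normal 0.256 -0.273 -0.927
outer loop
vertex 1.443 -0.332 0.653
vertex 1.447 -1.051 0.866
vertex 0.817 -0.742 0.601
endloop
endfacet
facet normal -0.488 0.791 -0.368
outer loop
vertex 1.443 -0.332 0.653
vertex 0.817 -0.742 0.601
vertex 1.049 0.09 2.081
endloop
endfacet
facet normal -0.488 0.791 -0.368
outer loop
vertex 1.049 0.09 2.081
vertex 0.817 -0.742 0.601
vertex 0.423 -0.32 2.029
endloop
endfacet
facet normal -0.256 0.273 0.927
outer loop
vertex 1.049 0.09 2.081
vertex 0.423 -0.32 2.029
vertex 1.053 -0.629 2.294
endloop
endfacet
facet normal 0.256 -0.273 -0.927
outer loop
vertex 0.817 -0.742 0.601
vertex 1.447 -1.051 0.866
vertex 0.821 -1.461 0.814
endloop
endfacet
facet normal -0.967 -0.078 -0.244
outer loop
vertex 0.817 -0.742 0.601
vertex 0.821 -1.461 0.814
vertex 0.423 -0.32 2.029
endloop
endfacet
facet normal -0.967 -0.078 -0.244
outer loop
vertex 0.423 -0.32 2.029
vertex 0.821 -1.461 0.814
vertex 0.427 -1.039 2.242
endloop
endfacet
facet normal -0.256 0.273 0.927
outer loop
vertex 0.423 -0.32 2.029
vertex 0.427 -1.039 2.242
vertex 1.053 -0.629 2.294
endloop
endfacet
facet normal 0.256 -0.273 -0.927
outer loop
vertex 0.821 -1.461 0.814
vertex 1.447 -1.051 0.866
vertex 1.451 -1.77 1.079
endloop
endfacet
facet normal -0.479 -0.869 0.125
outer loop
vertex 0.821 -1.461 0.814
vertex 1.451 -1.77 1.079
vertex 0.427 -1.039 2.242
endloop
endfacet
facet normal -0.479 -0.869 0.125
outer loop
vertex 0.427 -1.039 2.242
vertex 1.451 -1.77 1.079
vertex 1.057 -1.348 2.507
endloop
endfacet
facet normal -0.256 0.273 0.927
outer loop
vertex 0.427 -1.039 2.242
vertex 1.057 -1.348 2.507
vertex 1.053 -0.629 2.294
endloop
endfacet
facet normal 0.256 -0.273 -0.927
outer loop
vertex 1.451 -1.77 1.079
vertex 1.447 -1.051 0.866
vertex 2.077 -1.36 1.131
endloop
endfacet
facet normal 0.488 -0.791 0.368
outer loop
vertex 1.451 -1.77 1.079
vertex 2.077 -1.36 1.131
vertex 1.057 -1.348 2.507
endloop
endfacet
facet normal 0.488 -0.791 0.368
outer loop
vertex 1.057 -1.348 2.507
vertex 2.077 -1.36 1.131
vertex 1.683 -0.938 2.559
endloop
endfacet
facet normal -0.256 0.273 0.927
outer loop
vertex 1.057 -1.348 2.507
vertex 1.683 -0.938 2.559
vertex 1.053 -0.629 2.294
endloop
endfacet
facet normal 0.256 -0.273 -0.927
outer loop
vertex 2.077 -1.36 1.131
vertex 1.447 -1.051 0.866
vertex 2.073 -0.641 0.918
endloop
endfacet
facet normal 0.967 0.078 0.244
outer loop
vertex 2.077 -1.36 1.131
vertex 2.073 -0.641 0.918
vertex 1.683 -0.938 2.559
endloop
endfacet
facet normal 0.967 0.078 0.244
outer loop
vertex 1.683 -0.938 2.559
vertex 2.073 -0.641 0.918
vertex 1.679 -0.219 2.346
endloop
endfacet
facet normal -0.256 0.273 0.927
outer loop
vertex 1.683 -0.938 2.559
vertex 1.679 -0.219 2.346
vertex 1.053 -0.629 2.294
endloop
endfacet
facet normal -0.701 0.044 -0.712
outer loop
vertex 2.267 1.214 1.335
vertex 1.755 0.878 1.818
vertex 1.963 1.613 1.659
endloop
endfacet
facet normal 0.780 0.624 -0.036
outer loop
vertex 2.267 1.214 1.335
vertex 1.963 1.613 1.659
vertex 2.645 0.822 2.722
endloop
endfacet
facet normal -0.701 0.044 -0.712
outer loop
vertex 1.963 1.613 1.659
vertex 1.755 0.878 1.818
vertex 1.537 1.581 2.076
endloop
endfacet
facet normal 0.339 0.846 0.412
outer loop
vertex 1.963 1.613 1.659
vertex 1.537 1.581 2.076
vertex 2.645 0.822 2.722
endloop
endfacet
facet normal -0.701 0.044 -0.712
outer loop
vertex 1.537 1.581 2.076
vertex 1.755 0.878 1.818
vertex 1.239 1.137 2.342
endloop
endfacet
facet normal -0.097 0.559 0.824
outer loop
vertex 1.537 1.581 2.076
vertex 1.239 1.137 2.342
vertex 2.645 0.822 2.722
endloop
endfacet
facet normal -0.701 0.044 -0.712
outer loop
vertex 1.239 1.137 2.342
vertex 1.755 0.878 1.818
vertex 1.243 0.542 2.301
endloop
endfacet
facet normal -0.274 -0.068 0.959
outer loop
vertex 1.239 1.137 2.342
vertex 1.243 0.542 2.301
vertex 2.645 0.822 2.722
endloop
endfacet
facet normal -0.701 0.044 -0.712
outer loop
vertex 1.243 0.542 2.301
vertex 1.755 0.878 1.818
vertex 1.547 0.143 1.977
endloop
endfacet
facet normal -0.089 -0.668 0.739
outer loop
vertex 1.243 0.542 2.301
vertex 1.547 0.143 1.977
vertex 2.645 0.822 2.722
endloop
endfacet
facet normal -0.701 0.044 -0.712
outer loop
vertex 1.547 0.143 1.977
vertex 1.755 0.878 1.818
vertex 1.973 0.175 1.56
endloop
endfacet
facet normal 0.352 -0.889 0.292
outer loop
vertex 1.547 0.143 1.977
vertex 1.973 0.175 1.56
vertex 2.645 0.822 2.722
endloop
endfacet
facet normal -0.701 0.044 -0.712
outer loop
vertex 1.973 0.175 1.56
vertex 1.755 0.878 1.818
vertex 2.271 0.618 1.294
endloop
endfacet
facet normal 0.789 -0.603 -0.120
outer loop
vertex 1.973 0.175 1.56
vertex 2.271 0.618 1.294
vertex 2.645 0.822 2.722
endloop
endfacet
facet normal -0.701 0.044 -0.712
outer loop
vertex 2.271 0.618 1.294
vertex 1.755 0.878 1.818
vertex 2.267 1.214 1.335
endloop
endfacet
facet normal 0.966 0.024 -0.257
outer loop
vertex 2.271 0.618 1.294
vertex 2.267 1.214 1.335
vertex 2.645 0.822 2.722
endloop
endfacet

endsolid


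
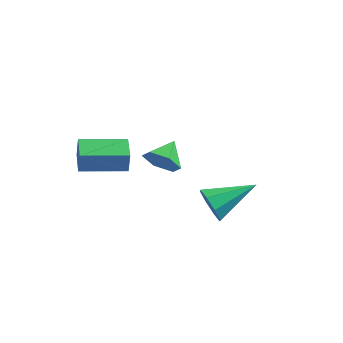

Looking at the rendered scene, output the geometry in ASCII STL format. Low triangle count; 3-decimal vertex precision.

solid 
facet normal -0.141 -0.902 -0.408
outer loop
vertex -1.45 3.242 -1.369
vertex -1.893 2.954 -0.579
vertex -2.39 3.35 -1.284
endloop
endfacet
facet normal 0.045 0.830 -0.556
outer loop
vertex -1.45 3.242 -1.369
vertex -2.39 3.35 -1.284
vertex -1.707 4.146 -0.041
endloop
endfacet
facet normal -0.141 -0.902 -0.407
outer loop
vertex -2.39 3.35 -1.284
vertex -1.893 2.954 -0.579
vertex -2.833 3.063 -0.494
endloop
endfacet
facet normal -0.667 0.738 -0.106
outer loop
vertex -2.39 3.35 -1.284
vertex -2.833 3.063 -0.494
vertex -1.707 4.146 -0.041
endloop
endfacet
facet normal -0.141 -0.902 -0.407
outer loop
vertex -2.833 3.063 -0.494
vertex -1.893 2.954 -0.579
vertex -2.335 2.667 0.211
endloop
endfacet
facet normal -0.638 0.385 0.667
outer loop
vertex -2.833 3.063 -0.494
vertex -2.335 2.667 0.211
vertex -1.707 4.146 -0.041
endloop
endfacet
facet normal -0.141 -0.903 -0.407
outer loop
vertex -2.335 2.667 0.211
vertex -1.893 2.954 -0.579
vertex -1.395 2.558 0.127
endloop
endfacet
facet normal 0.103 0.125 0.987
outer loop
vertex -2.335 2.667 0.211
vertex -1.395 2.558 0.127
vertex -1.707 4.146 -0.041
endloop
endfacet
facet normal -0.140 -0.902 -0.407
outer loop
vertex -1.395 2.558 0.127
vertex -1.893 2.954 -0.579
vertex -0.953 2.846 -0.663
endloop
endfacet
facet normal 0.816 0.217 0.536
outer loop
vertex -1.395 2.558 0.127
vertex -0.953 2.846 -0.663
vertex -1.707 4.146 -0.041
endloop
endfacet
facet normal -0.140 -0.902 -0.408
outer loop
vertex -0.953 2.846 -0.663
vertex -1.893 2.954 -0.579
vertex -1.45 3.242 -1.369
endloop
endfacet
facet normal 0.788 0.569 -0.235
outer loop
vertex -0.953 2.846 -0.663
vertex -1.45 3.242 -1.369
vertex -1.707 4.146 -0.041
endloop
endfacet
facet normal -0.716 -0.624 -0.313
outer loop
vertex 1.955 -0.758 -0.347
vertex 1.479 -0.591 0.41
vertex 1.518 -0.22 -0.42
endloop
endfacet
facet normal 0.543 0.337 -0.769
outer loop
vertex 1.955 -0.758 -0.347
vertex 1.518 -0.22 -0.42
vertex 3.041 0.771 1.09
endloop
endfacet
facet normal -0.716 -0.624 -0.313
outer loop
vertex 1.518 -0.22 -0.42
vertex 1.479 -0.591 0.41
vertex 1.058 0.1 -0.006
endloop
endfacet
facet normal 0.045 0.814 -0.579
outer loop
vertex 1.518 -0.22 -0.42
vertex 1.058 0.1 -0.006
vertex 3.041 0.771 1.09
endloop
endfacet
facet normal -0.716 -0.624 -0.312
outer loop
vertex 1.058 0.1 -0.006
vertex 1.479 -0.591 0.41
vertex 0.845 0.016 0.652
endloop
endfacet
facet normal -0.328 0.945 0.015
outer loop
vertex 1.058 0.1 -0.006
vertex 0.845 0.016 0.652
vertex 3.041 0.771 1.09
endloop
endfacet
facet normal -0.716 -0.624 -0.311
outer loop
vertex 0.845 0.016 0.652
vertex 1.479 -0.591 0.41
vertex 1.004 -0.424 1.168
endloop
endfacet
facet normal -0.358 0.653 0.667
outer loop
vertex 0.845 0.016 0.652
vertex 1.004 -0.424 1.168
vertex 3.041 0.771 1.09
endloop
endfacet
facet normal -0.716 -0.625 -0.311
outer loop
vertex 1.004 -0.424 1.168
vertex 1.479 -0.591 0.41
vertex 1.441 -0.961 1.241
endloop
endfacet
facet normal -0.028 0.112 0.993
outer loop
vertex 1.004 -0.424 1.168
vertex 1.441 -0.961 1.241
vertex 3.041 0.771 1.09
endloop
endfacet
facet normal -0.716 -0.625 -0.311
outer loop
vertex 1.441 -0.961 1.241
vertex 1.479 -0.591 0.41
vertex 1.9 -1.281 0.827
endloop
endfacet
facet normal 0.471 -0.365 0.804
outer loop
vertex 1.441 -0.961 1.241
vertex 1.9 -1.281 0.827
vertex 3.041 0.771 1.09
endloop
endfacet
facet normal -0.716 -0.625 -0.311
outer loop
vertex 1.9 -1.281 0.827
vertex 1.479 -0.591 0.41
vertex 2.113 -1.197 0.169
endloop
endfacet
facet normal 0.843 -0.496 0.210
outer loop
vertex 1.9 -1.281 0.827
vertex 2.113 -1.197 0.169
vertex 3.041 0.771 1.09
endloop
endfacet
facet normal -0.716 -0.625 -0.312
outer loop
vertex 2.113 -1.197 0.169
vertex 1.479 -0.591 0.41
vertex 1.955 -0.758 -0.347
endloop
endfacet
facet normal 0.873 -0.205 -0.442
outer loop
vertex 2.113 -1.197 0.169
vertex 1.955 -0.758 -0.347
vertex 3.041 0.771 1.09
endloop
endfacet
facet normal -0.907 -0.414 0.078
outer loop
vertex -3.299 -2.828 4.126
vertex -3.808 -1.709 4.139
vertex -3.373 -2.851 3.139
endloop
endfacet
facet normal 0.414 -0.910 -0.010
outer loop
vertex -1.532 -2.011 2.981
vertex -3.299 -2.828 4.126
vertex -3.373 -2.851 3.139
endloop
endfacet
facet normal -0.907 -0.414 0.079
outer loop
vertex -3.373 -2.851 3.139
vertex -3.808 -1.709 4.139
vertex -3.883 -1.732 3.152
endloop
endfacet
facet normal -0.075 -0.023 -0.997
outer loop
vertex -3.883 -1.732 3.152
vertex -1.532 -2.011 2.981
vertex -3.373 -2.851 3.139
endloop
endfacet
facet normal 0.075 0.023 0.997
outer loop
vertex -3.299 -2.828 4.126
vertex -1.967 -0.869 3.981
vertex -3.808 -1.709 4.139
endloop
endfacet
facet normal 0.414 -0.910 -0.010
outer loop
vertex -1.457 -1.988 3.968
vertex -3.299 -2.828 4.126
vertex -1.532 -2.011 2.981
endloop
endfacet
facet normal 0.075 0.023 0.997
outer loop
vertex -1.457 -1.988 3.968
vertex -1.967 -0.869 3.981
vertex -3.299 -2.828 4.126
endloop
endfacet
facet normal -0.414 0.910 0.010
outer loop
vertex -3.808 -1.709 4.139
vertex -1.967 -0.869 3.981
vertex -3.883 -1.732 3.152
endloop
endfacet
facet normal -0.075 -0.023 -0.997
outer loop
vertex -2.041 -0.892 2.994
vertex -1.532 -2.011 2.981
vertex -3.883 -1.732 3.152
endloop
endfacet
facet normal -0.414 0.910 0.010
outer loop
vertex -3.883 -1.732 3.152
vertex -1.967 -0.869 3.981
vertex -2.041 -0.892 2.994
endloop
endfacet
facet normal 0.907 0.414 -0.079
outer loop
vertex -2.041 -0.892 2.994
vertex -1.457 -1.988 3.968
vertex -1.532 -2.011 2.981
endloop
endfacet
facet normal 0.907 0.414 -0.078
outer loop
vertex -1.967 -0.869 3.981
vertex -1.457 -1.988 3.968
vertex -2.041 -0.892 2.994
endloop
endfacet

endsolid


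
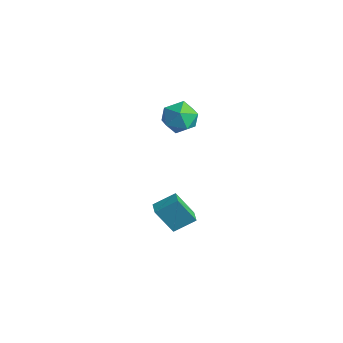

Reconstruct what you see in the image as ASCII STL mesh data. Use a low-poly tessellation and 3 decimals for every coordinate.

solid 
facet normal -0.333 -0.394 0.857
outer loop
vertex -1.148 2.561 -2.509
vertex -1.934 3.008 -2.609
vertex -1.752 1.318 -3.315
endloop
endfacet
facet normal 0.864 -0.491 0.110
outer loop
vertex -1.046 2.152 -5.131
vertex -1.148 2.561 -2.509
vertex -1.752 1.318 -3.315
endloop
endfacet
facet normal -0.332 -0.394 0.857
outer loop
vertex -1.752 1.318 -3.315
vertex -1.934 3.008 -2.609
vertex -2.538 1.764 -3.415
endloop
endfacet
facet normal -0.377 -0.777 -0.504
outer loop
vertex -2.538 1.764 -3.415
vertex -1.046 2.152 -5.131
vertex -1.752 1.318 -3.315
endloop
endfacet
facet normal 0.378 0.777 0.504
outer loop
vertex -1.148 2.561 -2.509
vertex -1.228 3.842 -4.425
vertex -1.934 3.008 -2.609
endloop
endfacet
facet normal 0.864 -0.491 0.110
outer loop
vertex -0.442 3.396 -4.325
vertex -1.148 2.561 -2.509
vertex -1.046 2.152 -5.131
endloop
endfacet
facet normal 0.377 0.777 0.504
outer loop
vertex -0.442 3.396 -4.325
vertex -1.228 3.842 -4.425
vertex -1.148 2.561 -2.509
endloop
endfacet
facet normal -0.864 0.491 -0.110
outer loop
vertex -1.934 3.008 -2.609
vertex -1.228 3.842 -4.425
vertex -2.538 1.764 -3.415
endloop
endfacet
facet normal -0.378 -0.777 -0.504
outer loop
vertex -1.832 2.599 -5.231
vertex -1.046 2.152 -5.131
vertex -2.538 1.764 -3.415
endloop
endfacet
facet normal -0.864 0.491 -0.110
outer loop
vertex -2.538 1.764 -3.415
vertex -1.228 3.842 -4.425
vertex -1.832 2.599 -5.231
endloop
endfacet
facet normal 0.333 0.394 -0.857
outer loop
vertex -1.832 2.599 -5.231
vertex -0.442 3.396 -4.325
vertex -1.046 2.152 -5.131
endloop
endfacet
facet normal 0.333 0.394 -0.857
outer loop
vertex -1.228 3.842 -4.425
vertex -0.442 3.396 -4.325
vertex -1.832 2.599 -5.231
endloop
endfacet
facet normal -0.673 0.686 -0.277
outer loop
vertex -3.226 4.312 2.579
vertex -3.779 4.216 3.686
vertex -2.868 5.041 3.517
endloop
endfacet
facet normal -0.048 0.797 -0.602
outer loop
vertex -3.226 4.312 2.579
vertex -2.868 5.041 3.517
vertex -2.02 4.529 2.771
endloop
endfacet
facet normal 0.117 0.209 -0.971
outer loop
vertex -3.226 4.312 2.579
vertex -2.02 4.529 2.771
vertex -2.406 3.387 2.479
endloop
endfacet
facet normal -0.407 -0.266 -0.874
outer loop
vertex -3.226 4.312 2.579
vertex -2.406 3.387 2.479
vertex -3.493 3.193 3.044
endloop
endfacet
facet normal -0.895 0.029 -0.445
outer loop
vertex -3.226 4.312 2.579
vertex -3.493 3.193 3.044
vertex -3.779 4.216 3.686
endloop
endfacet
facet normal 0.450 0.888 -0.098
outer loop
vertex -2.02 4.529 2.771
vertex -2.868 5.041 3.517
vertex -1.827 4.567 3.996
endloop
endfacet
facet normal -0.562 0.708 0.428
outer loop
vertex -2.868 5.041 3.517
vertex -3.779 4.216 3.686
vertex -2.914 4.373 4.561
endloop
endfacet
facet normal -0.921 -0.356 0.156
outer loop
vertex -3.779 4.216 3.686
vertex -3.493 3.193 3.044
vertex -3.3 3.231 4.269
endloop
endfacet
facet normal -0.131 -0.832 -0.538
outer loop
vertex -3.493 3.193 3.044
vertex -2.406 3.387 2.479
vertex -2.452 2.719 3.523
endloop
endfacet
facet normal 0.715 -0.064 -0.696
outer loop
vertex -2.406 3.387 2.479
vertex -2.02 4.529 2.771
vertex -1.541 3.544 3.354
endloop
endfacet
facet normal 0.407 0.266 0.874
outer loop
vertex -2.094 3.448 4.461
vertex -1.827 4.567 3.996
vertex -2.914 4.373 4.561
endloop
endfacet
facet normal -0.117 -0.209 0.971
outer loop
vertex -2.094 3.448 4.461
vertex -2.914 4.373 4.561
vertex -3.3 3.231 4.269
endloop
endfacet
facet normal 0.048 -0.797 0.602
outer loop
vertex -2.094 3.448 4.461
vertex -3.3 3.231 4.269
vertex -2.452 2.719 3.523
endloop
endfacet
facet normal 0.673 -0.686 0.277
outer loop
vertex -2.094 3.448 4.461
vertex -2.452 2.719 3.523
vertex -1.541 3.544 3.354
endloop
endfacet
facet normal 0.895 -0.029 0.445
outer loop
vertex -2.094 3.448 4.461
vertex -1.541 3.544 3.354
vertex -1.827 4.567 3.996
endloop
endfacet
facet normal 0.131 0.832 0.538
outer loop
vertex -2.914 4.373 4.561
vertex -1.827 4.567 3.996
vertex -2.868 5.041 3.517
endloop
endfacet
facet normal -0.715 0.064 0.696
outer loop
vertex -3.3 3.231 4.269
vertex -2.914 4.373 4.561
vertex -3.779 4.216 3.686
endloop
endfacet
facet normal -0.450 -0.888 0.098
outer loop
vertex -2.452 2.719 3.523
vertex -3.3 3.231 4.269
vertex -3.493 3.193 3.044
endloop
endfacet
facet normal 0.562 -0.708 -0.428
outer loop
vertex -1.541 3.544 3.354
vertex -2.452 2.719 3.523
vertex -2.406 3.387 2.479
endloop
endfacet
facet normal 0.921 0.356 -0.156
outer loop
vertex -1.827 4.567 3.996
vertex -1.541 3.544 3.354
vertex -2.02 4.529 2.771
endloop
endfacet

endsolid


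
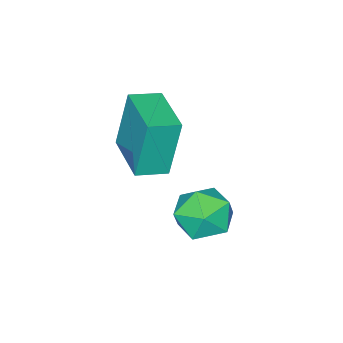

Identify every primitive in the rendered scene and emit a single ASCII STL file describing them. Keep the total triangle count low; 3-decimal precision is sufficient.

solid 
facet normal 0.120 0.405 0.907
outer loop
vertex -1.972 3.551 -1.647
vertex -1.525 2.747 -1.347
vertex -1.012 3.469 -1.737
endloop
endfacet
facet normal 0.115 0.908 0.402
outer loop
vertex -1.972 3.551 -1.647
vertex -1.012 3.469 -1.737
vertex -1.534 3.853 -2.455
endloop
endfacet
facet normal -0.504 0.862 0.049
outer loop
vertex -1.972 3.551 -1.647
vertex -1.534 3.853 -2.455
vertex -2.369 3.368 -2.51
endloop
endfacet
facet normal -0.882 0.330 0.336
outer loop
vertex -1.972 3.551 -1.647
vertex -2.369 3.368 -2.51
vertex -2.364 2.685 -1.825
endloop
endfacet
facet normal -0.497 0.047 0.866
outer loop
vertex -1.972 3.551 -1.647
vertex -2.364 2.685 -1.825
vertex -1.525 2.747 -1.347
endloop
endfacet
facet normal 0.642 0.765 -0.058
outer loop
vertex -1.534 3.853 -2.455
vertex -1.012 3.469 -1.737
vertex -0.816 3.235 -2.655
endloop
endfacet
facet normal 0.649 -0.051 0.759
outer loop
vertex -1.012 3.469 -1.737
vertex -1.525 2.747 -1.347
vertex -0.811 2.552 -1.97
endloop
endfacet
facet normal -0.349 -0.630 0.694
outer loop
vertex -1.525 2.747 -1.347
vertex -2.364 2.685 -1.825
vertex -1.646 2.067 -2.025
endloop
endfacet
facet normal -0.972 -0.171 -0.164
outer loop
vertex -2.364 2.685 -1.825
vertex -2.369 3.368 -2.51
vertex -2.168 2.451 -2.743
endloop
endfacet
facet normal -0.360 0.690 -0.628
outer loop
vertex -2.369 3.368 -2.51
vertex -1.534 3.853 -2.455
vertex -1.655 3.173 -3.133
endloop
endfacet
facet normal 0.882 -0.330 -0.336
outer loop
vertex -1.208 2.369 -2.833
vertex -0.816 3.235 -2.655
vertex -0.811 2.552 -1.97
endloop
endfacet
facet normal 0.504 -0.862 -0.049
outer loop
vertex -1.208 2.369 -2.833
vertex -0.811 2.552 -1.97
vertex -1.646 2.067 -2.025
endloop
endfacet
facet normal -0.115 -0.908 -0.402
outer loop
vertex -1.208 2.369 -2.833
vertex -1.646 2.067 -2.025
vertex -2.168 2.451 -2.743
endloop
endfacet
facet normal -0.120 -0.405 -0.907
outer loop
vertex -1.208 2.369 -2.833
vertex -2.168 2.451 -2.743
vertex -1.655 3.173 -3.133
endloop
endfacet
facet normal 0.497 -0.047 -0.866
outer loop
vertex -1.208 2.369 -2.833
vertex -1.655 3.173 -3.133
vertex -0.816 3.235 -2.655
endloop
endfacet
facet normal 0.972 0.171 0.164
outer loop
vertex -0.811 2.552 -1.97
vertex -0.816 3.235 -2.655
vertex -1.012 3.469 -1.737
endloop
endfacet
facet normal 0.360 -0.690 0.628
outer loop
vertex -1.646 2.067 -2.025
vertex -0.811 2.552 -1.97
vertex -1.525 2.747 -1.347
endloop
endfacet
facet normal -0.642 -0.765 0.058
outer loop
vertex -2.168 2.451 -2.743
vertex -1.646 2.067 -2.025
vertex -2.364 2.685 -1.825
endloop
endfacet
facet normal -0.649 0.051 -0.759
outer loop
vertex -1.655 3.173 -3.133
vertex -2.168 2.451 -2.743
vertex -2.369 3.368 -2.51
endloop
endfacet
facet normal 0.349 0.630 -0.694
outer loop
vertex -0.816 3.235 -2.655
vertex -1.655 3.173 -3.133
vertex -1.534 3.853 -2.455
endloop
endfacet
facet normal -0.845 0.497 -0.198
outer loop
vertex -3.385 -0.124 0.068
vertex -2.489 1.414 0.11
vertex -3.012 -0.286 -1.931
endloop
endfacet
facet normal -0.504 -0.863 -0.024
outer loop
vertex -2.151 -0.794 -1.73
vertex -3.385 -0.124 0.068
vertex -3.012 -0.286 -1.931
endloop
endfacet
facet normal -0.845 0.497 -0.198
outer loop
vertex -3.012 -0.286 -1.931
vertex -2.489 1.414 0.11
vertex -2.117 1.251 -1.889
endloop
endfacet
facet normal 0.182 -0.079 -0.980
outer loop
vertex -2.117 1.251 -1.889
vertex -2.151 -0.794 -1.73
vertex -3.012 -0.286 -1.931
endloop
endfacet
facet normal -0.182 0.079 0.980
outer loop
vertex -3.385 -0.124 0.068
vertex -1.628 0.906 0.311
vertex -2.489 1.414 0.11
endloop
endfacet
facet normal -0.503 -0.864 -0.023
outer loop
vertex -2.523 -0.631 0.269
vertex -3.385 -0.124 0.068
vertex -2.151 -0.794 -1.73
endloop
endfacet
facet normal -0.182 0.079 0.980
outer loop
vertex -2.523 -0.631 0.269
vertex -1.628 0.906 0.311
vertex -3.385 -0.124 0.068
endloop
endfacet
facet normal 0.504 0.863 0.023
outer loop
vertex -2.489 1.414 0.11
vertex -1.628 0.906 0.311
vertex -2.117 1.251 -1.889
endloop
endfacet
facet normal 0.182 -0.079 -0.980
outer loop
vertex -1.255 0.744 -1.688
vertex -2.151 -0.794 -1.73
vertex -2.117 1.251 -1.889
endloop
endfacet
facet normal 0.503 0.864 0.024
outer loop
vertex -2.117 1.251 -1.889
vertex -1.628 0.906 0.311
vertex -1.255 0.744 -1.688
endloop
endfacet
facet normal 0.845 -0.497 0.198
outer loop
vertex -1.255 0.744 -1.688
vertex -2.523 -0.631 0.269
vertex -2.151 -0.794 -1.73
endloop
endfacet
facet normal 0.845 -0.497 0.198
outer loop
vertex -1.628 0.906 0.311
vertex -2.523 -0.631 0.269
vertex -1.255 0.744 -1.688
endloop
endfacet

endsolid


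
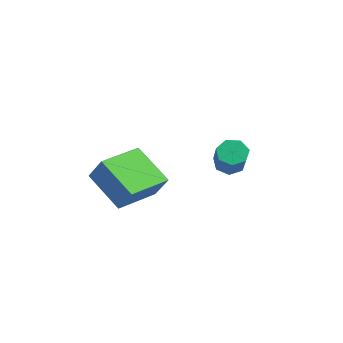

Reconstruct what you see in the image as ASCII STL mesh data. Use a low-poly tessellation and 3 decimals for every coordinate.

solid 
facet normal -0.601 0.369 -0.709
outer loop
vertex 0.98 0.813 1.207
vertex 0.614 1.107 1.67
vertex 1.139 1.345 1.349
endloop
endfacet
facet normal 0.750 -0.048 -0.660
outer loop
vertex 0.98 0.813 1.207
vertex 1.139 1.345 1.349
vertex 2.013 0.179 2.427
endloop
endfacet
facet normal 0.750 -0.048 -0.660
outer loop
vertex 2.013 0.179 2.427
vertex 1.139 1.345 1.349
vertex 2.172 0.71 2.569
endloop
endfacet
facet normal 0.600 -0.369 0.710
outer loop
vertex 2.013 0.179 2.427
vertex 2.172 0.71 2.569
vertex 1.646 0.473 2.89
endloop
endfacet
facet normal -0.601 0.368 -0.709
outer loop
vertex 1.139 1.345 1.349
vertex 0.614 1.107 1.67
vertex 0.902 1.698 1.733
endloop
endfacet
facet normal 0.684 0.696 -0.217
outer loop
vertex 1.139 1.345 1.349
vertex 0.902 1.698 1.733
vertex 2.172 0.71 2.569
endloop
endfacet
facet normal 0.684 0.696 -0.217
outer loop
vertex 2.172 0.71 2.569
vertex 0.902 1.698 1.733
vertex 1.935 1.063 2.953
endloop
endfacet
facet normal 0.600 -0.370 0.710
outer loop
vertex 2.172 0.71 2.569
vertex 1.935 1.063 2.953
vertex 1.646 0.473 2.89
endloop
endfacet
facet normal -0.600 0.368 -0.710
outer loop
vertex 0.902 1.698 1.733
vertex 0.614 1.107 1.67
vertex 0.448 1.606 2.069
endloop
endfacet
facet normal 0.103 0.915 0.389
outer loop
vertex 0.902 1.698 1.733
vertex 0.448 1.606 2.069
vertex 1.935 1.063 2.953
endloop
endfacet
facet normal 0.103 0.916 0.389
outer loop
vertex 1.935 1.063 2.953
vertex 0.448 1.606 2.069
vertex 1.481 0.971 3.29
endloop
endfacet
facet normal 0.601 -0.370 0.709
outer loop
vertex 1.935 1.063 2.953
vertex 1.481 0.971 3.29
vertex 1.646 0.473 2.89
endloop
endfacet
facet normal -0.600 0.368 -0.710
outer loop
vertex 0.448 1.606 2.069
vertex 0.614 1.107 1.67
vertex 0.119 1.139 2.105
endloop
endfacet
facet normal -0.556 0.446 0.702
outer loop
vertex 0.448 1.606 2.069
vertex 0.119 1.139 2.105
vertex 1.481 0.971 3.29
endloop
endfacet
facet normal -0.555 0.447 0.702
outer loop
vertex 1.481 0.971 3.29
vertex 0.119 1.139 2.105
vertex 1.151 0.504 3.326
endloop
endfacet
facet normal 0.601 -0.370 0.709
outer loop
vertex 1.481 0.971 3.29
vertex 1.151 0.504 3.326
vertex 1.646 0.473 2.89
endloop
endfacet
facet normal -0.600 0.370 -0.710
outer loop
vertex 0.119 1.139 2.105
vertex 0.614 1.107 1.67
vertex 0.162 0.648 1.813
endloop
endfacet
facet normal -0.797 -0.359 0.486
outer loop
vertex 0.119 1.139 2.105
vertex 0.162 0.648 1.813
vertex 1.151 0.504 3.326
endloop
endfacet
facet normal -0.796 -0.360 0.486
outer loop
vertex 1.151 0.504 3.326
vertex 0.162 0.648 1.813
vertex 1.195 0.013 3.034
endloop
endfacet
facet normal 0.602 -0.368 0.709
outer loop
vertex 1.151 0.504 3.326
vertex 1.195 0.013 3.034
vertex 1.646 0.473 2.89
endloop
endfacet
facet normal -0.600 0.370 -0.710
outer loop
vertex 0.162 0.648 1.813
vertex 0.614 1.107 1.67
vertex 0.546 0.503 1.413
endloop
endfacet
facet normal -0.437 -0.894 -0.095
outer loop
vertex 0.162 0.648 1.813
vertex 0.546 0.503 1.413
vertex 1.195 0.013 3.034
endloop
endfacet
facet normal -0.438 -0.894 -0.095
outer loop
vertex 1.195 0.013 3.034
vertex 0.546 0.503 1.413
vertex 1.578 -0.132 2.634
endloop
endfacet
facet normal 0.601 -0.368 0.709
outer loop
vertex 1.195 0.013 3.034
vertex 1.578 -0.132 2.634
vertex 1.646 0.473 2.89
endloop
endfacet
facet normal -0.600 0.369 -0.709
outer loop
vertex 0.546 0.503 1.413
vertex 0.614 1.107 1.67
vertex 0.98 0.813 1.207
endloop
endfacet
facet normal 0.252 -0.755 -0.605
outer loop
vertex 0.546 0.503 1.413
vertex 0.98 0.813 1.207
vertex 1.578 -0.132 2.634
endloop
endfacet
facet normal 0.252 -0.755 -0.605
outer loop
vertex 1.578 -0.132 2.634
vertex 0.98 0.813 1.207
vertex 2.013 0.179 2.427
endloop
endfacet
facet normal 0.601 -0.368 0.710
outer loop
vertex 1.578 -0.132 2.634
vertex 2.013 0.179 2.427
vertex 1.646 0.473 2.89
endloop
endfacet
facet normal -0.814 -0.139 0.563
outer loop
vertex 0.246 -4.596 3.357
vertex -0.068 -2.722 3.366
vertex -0.477 -4.712 2.283
endloop
endfacet
facet normal 0.165 -0.986 -0.005
outer loop
vertex 1.128 -4.438 1.174
vertex 0.246 -4.596 3.357
vertex -0.477 -4.712 2.283
endloop
endfacet
facet normal -0.815 -0.139 0.563
outer loop
vertex -0.477 -4.712 2.283
vertex -0.068 -2.722 3.366
vertex -0.79 -2.838 2.292
endloop
endfacet
facet normal -0.556 -0.089 -0.826
outer loop
vertex -0.79 -2.838 2.292
vertex 1.128 -4.438 1.174
vertex -0.477 -4.712 2.283
endloop
endfacet
facet normal 0.556 0.089 0.826
outer loop
vertex 0.246 -4.596 3.357
vertex 1.537 -2.448 2.257
vertex -0.068 -2.722 3.366
endloop
endfacet
facet normal 0.165 -0.986 -0.005
outer loop
vertex 1.85 -4.322 2.248
vertex 0.246 -4.596 3.357
vertex 1.128 -4.438 1.174
endloop
endfacet
facet normal 0.556 0.089 0.826
outer loop
vertex 1.85 -4.322 2.248
vertex 1.537 -2.448 2.257
vertex 0.246 -4.596 3.357
endloop
endfacet
facet normal -0.165 0.986 0.005
outer loop
vertex -0.068 -2.722 3.366
vertex 1.537 -2.448 2.257
vertex -0.79 -2.838 2.292
endloop
endfacet
facet normal -0.556 -0.089 -0.826
outer loop
vertex 0.814 -2.564 1.183
vertex 1.128 -4.438 1.174
vertex -0.79 -2.838 2.292
endloop
endfacet
facet normal -0.165 0.986 0.005
outer loop
vertex -0.79 -2.838 2.292
vertex 1.537 -2.448 2.257
vertex 0.814 -2.564 1.183
endloop
endfacet
facet normal 0.815 0.139 -0.563
outer loop
vertex 0.814 -2.564 1.183
vertex 1.85 -4.322 2.248
vertex 1.128 -4.438 1.174
endloop
endfacet
facet normal 0.815 0.139 -0.563
outer loop
vertex 1.537 -2.448 2.257
vertex 1.85 -4.322 2.248
vertex 0.814 -2.564 1.183
endloop
endfacet

endsolid


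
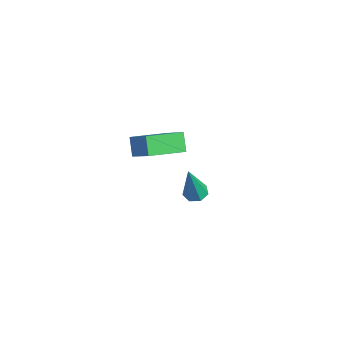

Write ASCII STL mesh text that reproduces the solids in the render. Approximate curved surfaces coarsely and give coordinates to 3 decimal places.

solid 
facet normal -0.142 0.250 -0.958
outer loop
vertex 0.082 -1.67 -4.727
vertex -0.194 -1.244 -4.575
vertex 0.327 -1.286 -4.663
endloop
endfacet
facet normal 0.844 -0.537 -0.009
outer loop
vertex 0.082 -1.67 -4.727
vertex 0.327 -1.286 -4.663
vertex 0.074 -1.716 -2.765
endloop
endfacet
facet normal -0.142 0.249 -0.958
outer loop
vertex 0.327 -1.286 -4.663
vertex -0.194 -1.244 -4.575
vertex 0.18 -0.87 -4.533
endloop
endfacet
facet normal 0.943 0.275 0.188
outer loop
vertex 0.327 -1.286 -4.663
vertex 0.18 -0.87 -4.533
vertex 0.074 -1.716 -2.765
endloop
endfacet
facet normal -0.143 0.251 -0.957
outer loop
vertex 0.18 -0.87 -4.533
vertex -0.194 -1.244 -4.575
vertex -0.248 -0.736 -4.434
endloop
endfacet
facet normal 0.358 0.834 0.420
outer loop
vertex 0.18 -0.87 -4.533
vertex -0.248 -0.736 -4.434
vertex 0.074 -1.716 -2.765
endloop
endfacet
facet normal -0.140 0.251 -0.958
outer loop
vertex -0.248 -0.736 -4.434
vertex -0.194 -1.244 -4.575
vertex -0.636 -0.983 -4.442
endloop
endfacet
facet normal -0.469 0.719 0.513
outer loop
vertex -0.248 -0.736 -4.434
vertex -0.636 -0.983 -4.442
vertex 0.074 -1.716 -2.765
endloop
endfacet
facet normal -0.141 0.250 -0.958
outer loop
vertex -0.636 -0.983 -4.442
vertex -0.194 -1.244 -4.575
vertex -0.69 -1.427 -4.55
endloop
endfacet
facet normal -0.918 0.015 0.396
outer loop
vertex -0.636 -0.983 -4.442
vertex -0.69 -1.427 -4.55
vertex 0.074 -1.716 -2.765
endloop
endfacet
facet normal -0.141 0.251 -0.958
outer loop
vertex -0.69 -1.427 -4.55
vertex -0.194 -1.244 -4.575
vertex -0.371 -1.733 -4.677
endloop
endfacet
facet normal -0.650 -0.743 0.158
outer loop
vertex -0.69 -1.427 -4.55
vertex -0.371 -1.733 -4.677
vertex 0.074 -1.716 -2.765
endloop
endfacet
facet normal -0.141 0.251 -0.958
outer loop
vertex -0.371 -1.733 -4.677
vertex -0.194 -1.244 -4.575
vertex 0.082 -1.67 -4.727
endloop
endfacet
facet normal 0.135 -0.991 -0.023
outer loop
vertex -0.371 -1.733 -4.677
vertex 0.082 -1.67 -4.727
vertex 0.074 -1.716 -2.765
endloop
endfacet
facet normal -0.759 -0.040 -0.650
outer loop
vertex 0.217 -4.28 0.614
vertex 0.362 -2.799 0.353
vertex 0.777 -4.448 -0.03
endloop
endfacet
facet normal -0.095 -0.980 0.173
outer loop
vertex 2.038 -4.381 1.047
vertex 0.217 -4.28 0.614
vertex 0.777 -4.448 -0.03
endloop
endfacet
facet normal -0.760 -0.040 -0.649
outer loop
vertex 0.777 -4.448 -0.03
vertex 0.362 -2.799 0.353
vertex 0.921 -2.967 -0.291
endloop
endfacet
facet normal 0.643 -0.193 -0.741
outer loop
vertex 0.921 -2.967 -0.291
vertex 2.038 -4.381 1.047
vertex 0.777 -4.448 -0.03
endloop
endfacet
facet normal -0.643 0.194 0.741
outer loop
vertex 0.217 -4.28 0.614
vertex 1.623 -2.732 1.43
vertex 0.362 -2.799 0.353
endloop
endfacet
facet normal -0.095 -0.980 0.173
outer loop
vertex 1.479 -4.213 1.691
vertex 0.217 -4.28 0.614
vertex 2.038 -4.381 1.047
endloop
endfacet
facet normal -0.643 0.193 0.741
outer loop
vertex 1.479 -4.213 1.691
vertex 1.623 -2.732 1.43
vertex 0.217 -4.28 0.614
endloop
endfacet
facet normal 0.096 0.980 -0.173
outer loop
vertex 0.362 -2.799 0.353
vertex 1.623 -2.732 1.43
vertex 0.921 -2.967 -0.291
endloop
endfacet
facet normal 0.643 -0.194 -0.741
outer loop
vertex 2.183 -2.9 0.786
vertex 2.038 -4.381 1.047
vertex 0.921 -2.967 -0.291
endloop
endfacet
facet normal 0.095 0.980 -0.173
outer loop
vertex 0.921 -2.967 -0.291
vertex 1.623 -2.732 1.43
vertex 2.183 -2.9 0.786
endloop
endfacet
facet normal 0.760 0.040 0.649
outer loop
vertex 2.183 -2.9 0.786
vertex 1.479 -4.213 1.691
vertex 2.038 -4.381 1.047
endloop
endfacet
facet normal 0.759 0.041 0.650
outer loop
vertex 1.623 -2.732 1.43
vertex 1.479 -4.213 1.691
vertex 2.183 -2.9 0.786
endloop
endfacet

endsolid


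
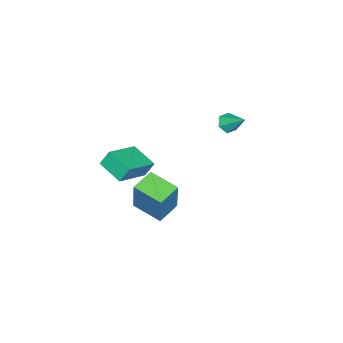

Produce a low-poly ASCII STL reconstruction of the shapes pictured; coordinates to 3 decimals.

solid 
facet normal -0.912 0.154 -0.380
outer loop
vertex 1.199 -0.447 1.747
vertex 1.593 0.8 1.307
vertex 1.452 -0.791 1.0
endloop
endfacet
facet normal -0.285 -0.904 0.320
outer loop
vertex 3.167 -1.08 1.713
vertex 1.199 -0.447 1.747
vertex 1.452 -0.791 1.0
endloop
endfacet
facet normal -0.913 0.154 -0.379
outer loop
vertex 1.452 -0.791 1.0
vertex 1.593 0.8 1.307
vertex 1.845 0.457 0.56
endloop
endfacet
facet normal 0.294 -0.399 -0.869
outer loop
vertex 1.845 0.457 0.56
vertex 3.167 -1.08 1.713
vertex 1.452 -0.791 1.0
endloop
endfacet
facet normal -0.294 0.399 0.868
outer loop
vertex 1.199 -0.447 1.747
vertex 3.308 0.511 2.02
vertex 1.593 0.8 1.307
endloop
endfacet
facet normal -0.285 -0.904 0.319
outer loop
vertex 2.915 -0.737 2.46
vertex 1.199 -0.447 1.747
vertex 3.167 -1.08 1.713
endloop
endfacet
facet normal -0.294 0.399 0.869
outer loop
vertex 2.915 -0.737 2.46
vertex 3.308 0.511 2.02
vertex 1.199 -0.447 1.747
endloop
endfacet
facet normal 0.285 0.904 -0.319
outer loop
vertex 1.593 0.8 1.307
vertex 3.308 0.511 2.02
vertex 1.845 0.457 0.56
endloop
endfacet
facet normal 0.293 -0.399 -0.869
outer loop
vertex 3.561 0.167 1.273
vertex 3.167 -1.08 1.713
vertex 1.845 0.457 0.56
endloop
endfacet
facet normal 0.285 0.904 -0.319
outer loop
vertex 1.845 0.457 0.56
vertex 3.308 0.511 2.02
vertex 3.561 0.167 1.273
endloop
endfacet
facet normal 0.912 -0.155 0.379
outer loop
vertex 3.561 0.167 1.273
vertex 2.915 -0.737 2.46
vertex 3.167 -1.08 1.713
endloop
endfacet
facet normal 0.912 -0.153 0.380
outer loop
vertex 3.308 0.511 2.02
vertex 2.915 -0.737 2.46
vertex 3.561 0.167 1.273
endloop
endfacet
facet normal -0.954 0.175 0.243
outer loop
vertex 0.483 -0.027 -0.423
vertex 0.676 1.494 -0.763
vertex -0.059 -0.376 -2.295
endloop
endfacet
facet normal -0.123 -0.969 0.216
outer loop
vertex 1.124 -0.594 -2.597
vertex 0.483 -0.027 -0.423
vertex -0.059 -0.376 -2.295
endloop
endfacet
facet normal -0.954 0.176 0.243
outer loop
vertex -0.059 -0.376 -2.295
vertex 0.676 1.494 -0.763
vertex 0.134 1.144 -2.635
endloop
endfacet
facet normal -0.274 -0.177 -0.945
outer loop
vertex 0.134 1.144 -2.635
vertex 1.124 -0.594 -2.597
vertex -0.059 -0.376 -2.295
endloop
endfacet
facet normal 0.274 0.177 0.945
outer loop
vertex 0.483 -0.027 -0.423
vertex 1.859 1.276 -1.065
vertex 0.676 1.494 -0.763
endloop
endfacet
facet normal -0.122 -0.969 0.217
outer loop
vertex 1.666 -0.244 -0.725
vertex 0.483 -0.027 -0.423
vertex 1.124 -0.594 -2.597
endloop
endfacet
facet normal 0.274 0.177 0.945
outer loop
vertex 1.666 -0.244 -0.725
vertex 1.859 1.276 -1.065
vertex 0.483 -0.027 -0.423
endloop
endfacet
facet normal 0.123 0.968 -0.217
outer loop
vertex 0.676 1.494 -0.763
vertex 1.859 1.276 -1.065
vertex 0.134 1.144 -2.635
endloop
endfacet
facet normal -0.274 -0.177 -0.945
outer loop
vertex 1.317 0.927 -2.937
vertex 1.124 -0.594 -2.597
vertex 0.134 1.144 -2.635
endloop
endfacet
facet normal 0.123 0.969 -0.216
outer loop
vertex 0.134 1.144 -2.635
vertex 1.859 1.276 -1.065
vertex 1.317 0.927 -2.937
endloop
endfacet
facet normal 0.954 -0.175 -0.243
outer loop
vertex 1.317 0.927 -2.937
vertex 1.666 -0.244 -0.725
vertex 1.124 -0.594 -2.597
endloop
endfacet
facet normal 0.954 -0.176 -0.243
outer loop
vertex 1.859 1.276 -1.065
vertex 1.666 -0.244 -0.725
vertex 1.317 0.927 -2.937
endloop
endfacet
facet normal -0.200 -0.775 -0.600
outer loop
vertex -3.125 1.997 0.591
vertex -3.541 1.813 0.967
vertex -3.681 2.186 0.532
endloop
endfacet
facet normal 0.324 0.790 -0.521
outer loop
vertex -3.125 1.997 0.591
vertex -3.681 2.186 0.532
vertex -3.279 2.827 1.753
endloop
endfacet
facet normal -0.200 -0.775 -0.600
outer loop
vertex -3.681 2.186 0.532
vertex -3.541 1.813 0.967
vertex -4.097 2.002 0.908
endloop
endfacet
facet normal -0.561 0.794 -0.232
outer loop
vertex -3.681 2.186 0.532
vertex -4.097 2.002 0.908
vertex -3.279 2.827 1.753
endloop
endfacet
facet normal -0.200 -0.775 -0.600
outer loop
vertex -4.097 2.002 0.908
vertex -3.541 1.813 0.967
vertex -3.957 1.629 1.343
endloop
endfacet
facet normal -0.813 0.286 0.507
outer loop
vertex -4.097 2.002 0.908
vertex -3.957 1.629 1.343
vertex -3.279 2.827 1.753
endloop
endfacet
facet normal -0.201 -0.774 -0.601
outer loop
vertex -3.957 1.629 1.343
vertex -3.541 1.813 0.967
vertex -3.402 1.439 1.402
endloop
endfacet
facet normal -0.179 -0.226 0.957
outer loop
vertex -3.957 1.629 1.343
vertex -3.402 1.439 1.402
vertex -3.279 2.827 1.753
endloop
endfacet
facet normal -0.201 -0.774 -0.601
outer loop
vertex -3.402 1.439 1.402
vertex -3.541 1.813 0.967
vertex -2.986 1.623 1.026
endloop
endfacet
facet normal 0.707 -0.232 0.669
outer loop
vertex -3.402 1.439 1.402
vertex -2.986 1.623 1.026
vertex -3.279 2.827 1.753
endloop
endfacet
facet normal -0.201 -0.774 -0.601
outer loop
vertex -2.986 1.623 1.026
vertex -3.541 1.813 0.967
vertex -3.125 1.997 0.591
endloop
endfacet
facet normal 0.959 0.275 -0.070
outer loop
vertex -2.986 1.623 1.026
vertex -3.125 1.997 0.591
vertex -3.279 2.827 1.753
endloop
endfacet

endsolid
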